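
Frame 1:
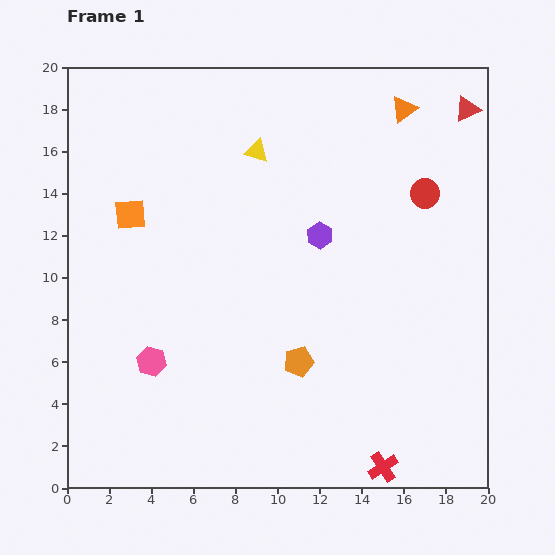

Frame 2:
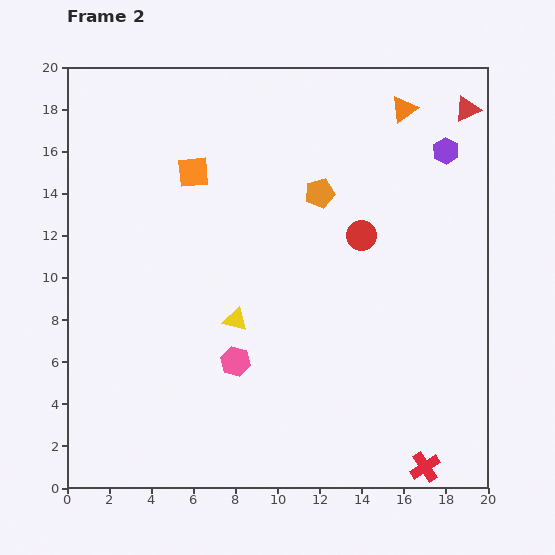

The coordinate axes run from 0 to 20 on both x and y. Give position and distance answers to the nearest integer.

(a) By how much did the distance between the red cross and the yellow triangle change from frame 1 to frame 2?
-5

Distance in frame 1: 16. Distance in frame 2: 11.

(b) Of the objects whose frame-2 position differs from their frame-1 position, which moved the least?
the red cross

(moved 2)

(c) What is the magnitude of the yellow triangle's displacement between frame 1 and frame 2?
8

The yellow triangle moved from (9, 16) to (8, 8), a distance of √(1² + 8²) ≈ 8.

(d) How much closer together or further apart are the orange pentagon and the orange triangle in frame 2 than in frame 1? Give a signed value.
-7

Distance in frame 1: 13. Distance in frame 2: 6.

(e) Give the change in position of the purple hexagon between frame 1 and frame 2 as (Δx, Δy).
(6, 4)

The purple hexagon was at (12, 12) in frame 1 and (18, 16) in frame 2.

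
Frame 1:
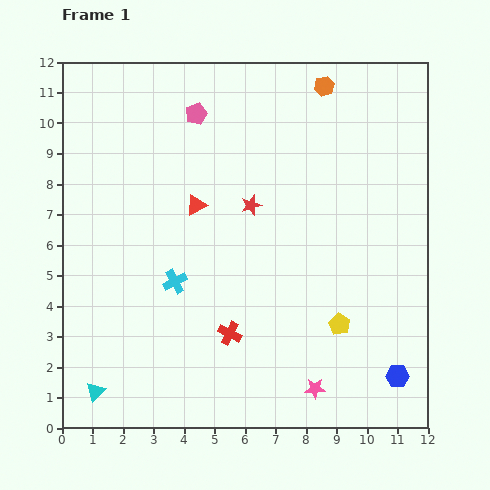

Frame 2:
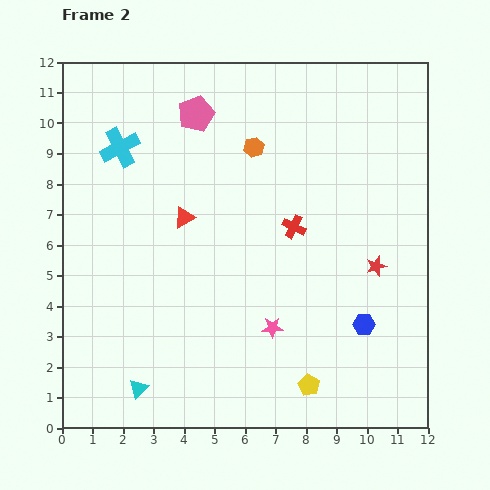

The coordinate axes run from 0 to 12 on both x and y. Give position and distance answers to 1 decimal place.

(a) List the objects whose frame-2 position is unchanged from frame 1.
the pink pentagon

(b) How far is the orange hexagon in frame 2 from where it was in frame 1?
3.0

The orange hexagon moved from (8.6, 11.2) to (6.3, 9.2), a distance of √(2.3² + 2.0²) ≈ 3.0.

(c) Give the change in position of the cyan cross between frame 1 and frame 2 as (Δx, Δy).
(-1.8, 4.4)

The cyan cross was at (3.7, 4.8) in frame 1 and (1.9, 9.2) in frame 2.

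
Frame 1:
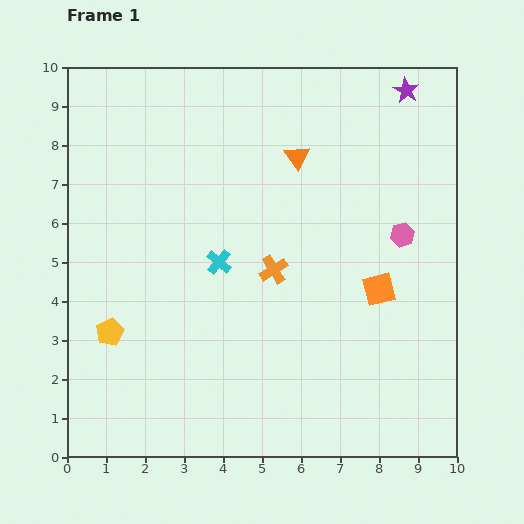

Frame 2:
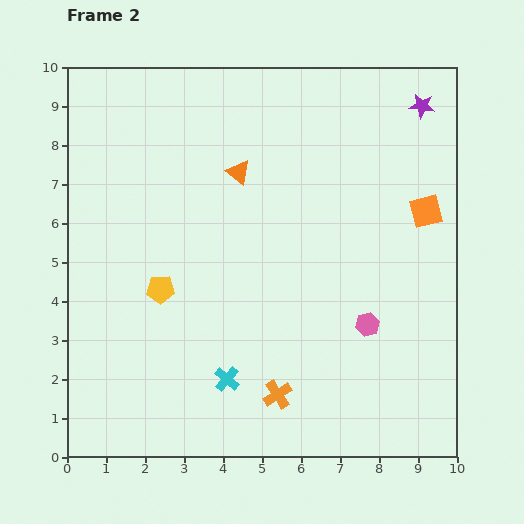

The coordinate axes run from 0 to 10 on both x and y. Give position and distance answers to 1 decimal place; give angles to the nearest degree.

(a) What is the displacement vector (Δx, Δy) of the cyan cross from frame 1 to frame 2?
(0.2, -3.0)

The cyan cross was at (3.9, 5.0) in frame 1 and (4.1, 2.0) in frame 2.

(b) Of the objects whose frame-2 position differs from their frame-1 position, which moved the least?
the purple star

(moved 0.6)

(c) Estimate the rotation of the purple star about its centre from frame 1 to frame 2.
21° counter-clockwise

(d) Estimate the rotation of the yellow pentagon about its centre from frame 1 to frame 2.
26° clockwise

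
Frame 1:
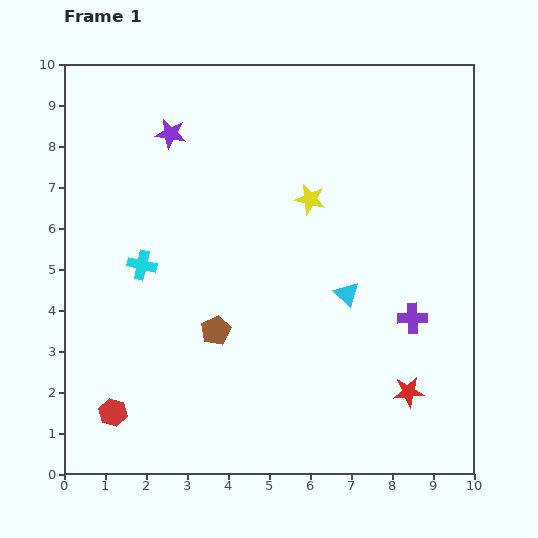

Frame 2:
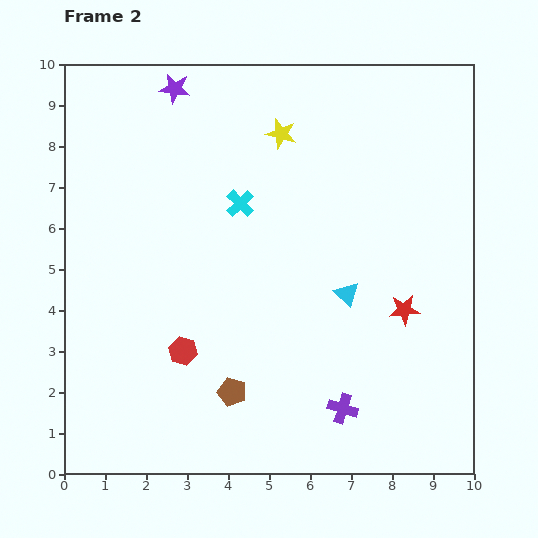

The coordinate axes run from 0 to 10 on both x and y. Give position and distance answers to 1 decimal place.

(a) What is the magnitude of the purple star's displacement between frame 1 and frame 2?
1.1

The purple star moved from (2.6, 8.3) to (2.7, 9.4), a distance of √(0.1² + 1.1²) ≈ 1.1.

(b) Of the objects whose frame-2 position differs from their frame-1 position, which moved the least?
the purple star

(moved 1.1)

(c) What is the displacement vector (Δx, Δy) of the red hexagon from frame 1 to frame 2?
(1.7, 1.5)

The red hexagon was at (1.2, 1.5) in frame 1 and (2.9, 3.0) in frame 2.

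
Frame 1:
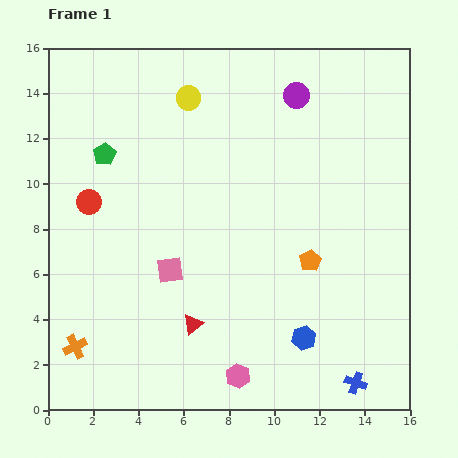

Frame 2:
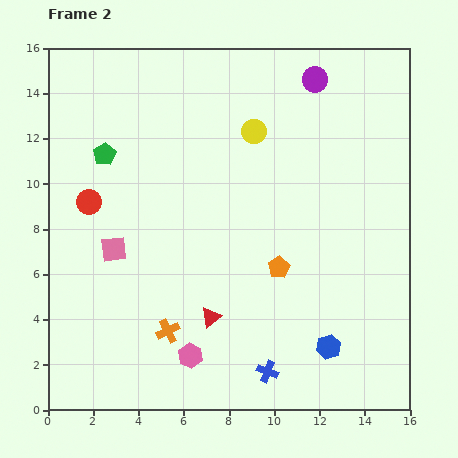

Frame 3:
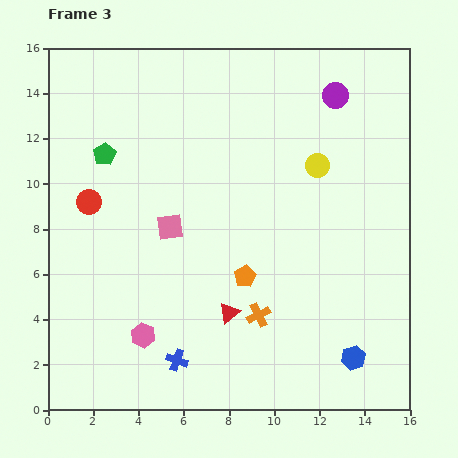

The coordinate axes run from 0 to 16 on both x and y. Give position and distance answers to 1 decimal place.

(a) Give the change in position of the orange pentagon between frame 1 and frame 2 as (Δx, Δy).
(-1.4, -0.3)

The orange pentagon was at (11.6, 6.6) in frame 1 and (10.2, 6.3) in frame 2.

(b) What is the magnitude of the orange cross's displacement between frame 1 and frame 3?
8.2

The orange cross moved from (1.2, 2.8) to (9.3, 4.2), a distance of √(8.1² + 1.4²) ≈ 8.2.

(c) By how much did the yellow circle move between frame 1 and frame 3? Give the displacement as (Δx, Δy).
(5.7, -3.0)

The yellow circle was at (6.2, 13.8) in frame 1 and (11.9, 10.8) in frame 3.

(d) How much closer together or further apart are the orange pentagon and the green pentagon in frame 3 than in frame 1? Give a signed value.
-2.0

Distance in frame 1: 10.2. Distance in frame 3: 8.2.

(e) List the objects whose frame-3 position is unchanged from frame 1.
the green pentagon, the red circle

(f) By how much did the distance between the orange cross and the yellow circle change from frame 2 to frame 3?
-2.5

Distance in frame 2: 9.6. Distance in frame 3: 7.1.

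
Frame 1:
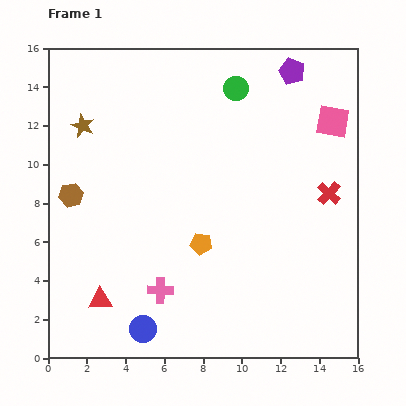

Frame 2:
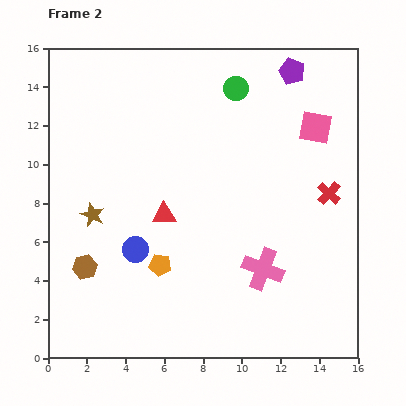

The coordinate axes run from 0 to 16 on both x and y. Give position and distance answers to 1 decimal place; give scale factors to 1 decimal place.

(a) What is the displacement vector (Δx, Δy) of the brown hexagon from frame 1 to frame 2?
(0.7, -3.7)

The brown hexagon was at (1.2, 8.4) in frame 1 and (1.9, 4.7) in frame 2.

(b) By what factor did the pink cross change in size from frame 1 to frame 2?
1.6×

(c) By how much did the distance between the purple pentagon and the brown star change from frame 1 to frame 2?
+1.5

Distance in frame 1: 11.2. Distance in frame 2: 12.7.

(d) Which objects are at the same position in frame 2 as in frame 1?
the purple pentagon, the red cross, the green circle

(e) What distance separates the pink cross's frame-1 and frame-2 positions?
5.4

The pink cross moved from (5.8, 3.5) to (11.1, 4.6), a distance of √(5.3² + 1.1²) ≈ 5.4.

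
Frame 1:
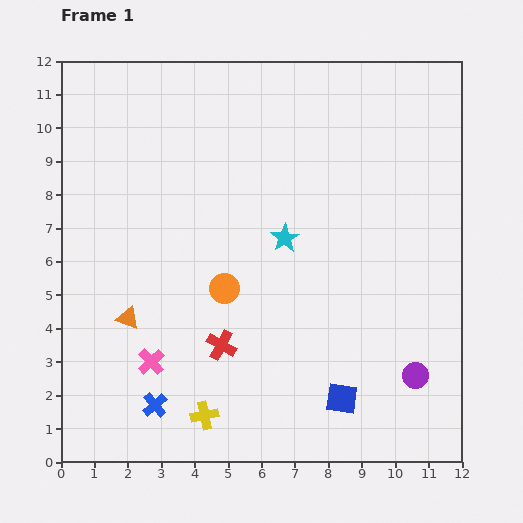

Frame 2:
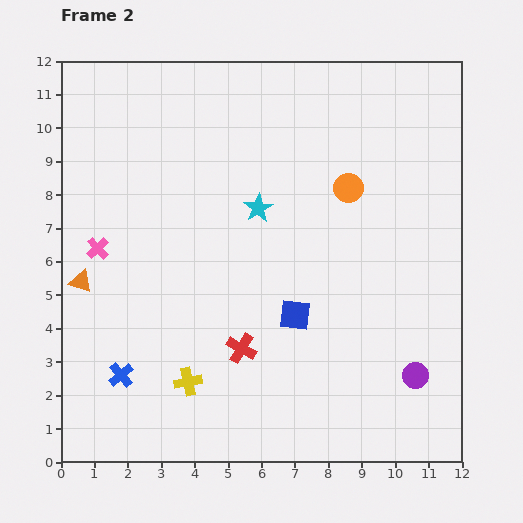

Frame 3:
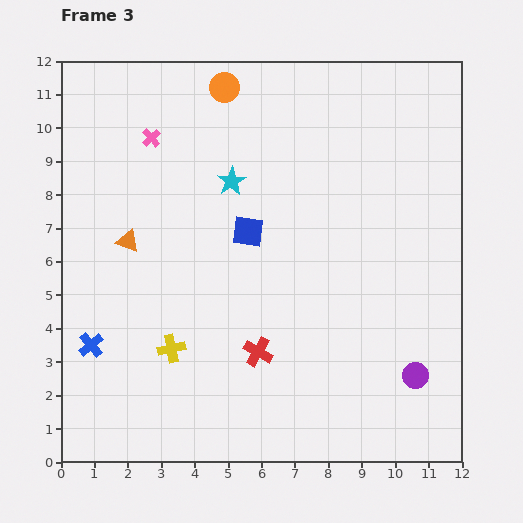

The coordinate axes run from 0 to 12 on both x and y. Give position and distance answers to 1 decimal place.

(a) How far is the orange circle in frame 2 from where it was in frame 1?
4.8

The orange circle moved from (4.9, 5.2) to (8.6, 8.2), a distance of √(3.7² + 3.0²) ≈ 4.8.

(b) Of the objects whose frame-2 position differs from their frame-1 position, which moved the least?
the red cross

(moved 0.6)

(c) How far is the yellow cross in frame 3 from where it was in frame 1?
2.2

The yellow cross moved from (4.3, 1.4) to (3.3, 3.4), a distance of √(1.0² + 2.0²) ≈ 2.2.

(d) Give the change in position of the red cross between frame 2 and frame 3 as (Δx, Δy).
(0.5, -0.1)

The red cross was at (5.4, 3.4) in frame 2 and (5.9, 3.3) in frame 3.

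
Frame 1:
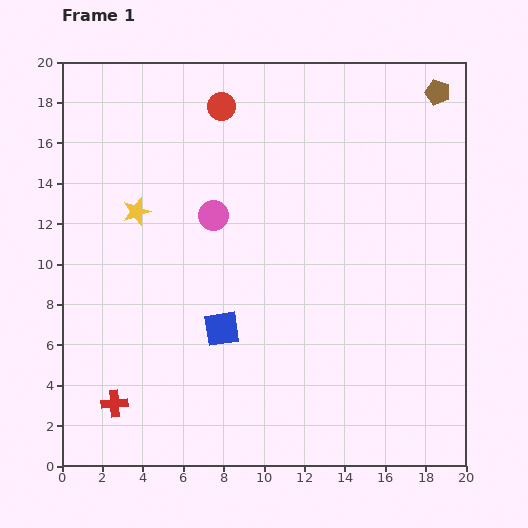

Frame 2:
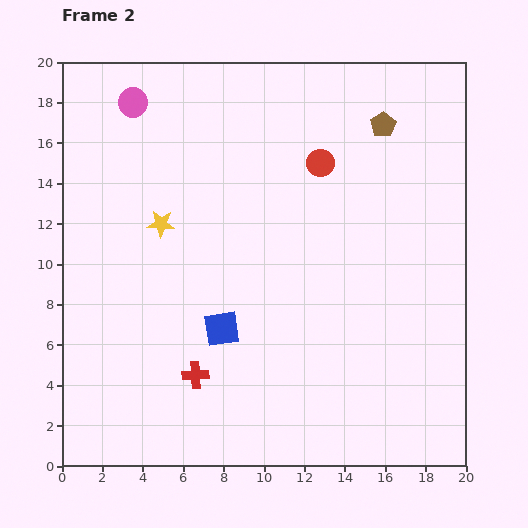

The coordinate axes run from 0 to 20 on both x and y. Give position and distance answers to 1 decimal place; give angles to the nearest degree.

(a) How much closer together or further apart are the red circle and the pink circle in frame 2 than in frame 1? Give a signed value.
+4.4

Distance in frame 1: 5.4. Distance in frame 2: 9.8.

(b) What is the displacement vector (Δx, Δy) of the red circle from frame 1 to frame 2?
(4.9, -2.8)

The red circle was at (7.9, 17.8) in frame 1 and (12.8, 15.0) in frame 2.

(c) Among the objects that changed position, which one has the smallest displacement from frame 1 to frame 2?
the yellow star

(moved 1.3)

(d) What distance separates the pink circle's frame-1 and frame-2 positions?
6.9

The pink circle moved from (7.5, 12.4) to (3.5, 18.0), a distance of √(4.0² + 5.6²) ≈ 6.9.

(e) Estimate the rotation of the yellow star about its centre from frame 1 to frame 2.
21° clockwise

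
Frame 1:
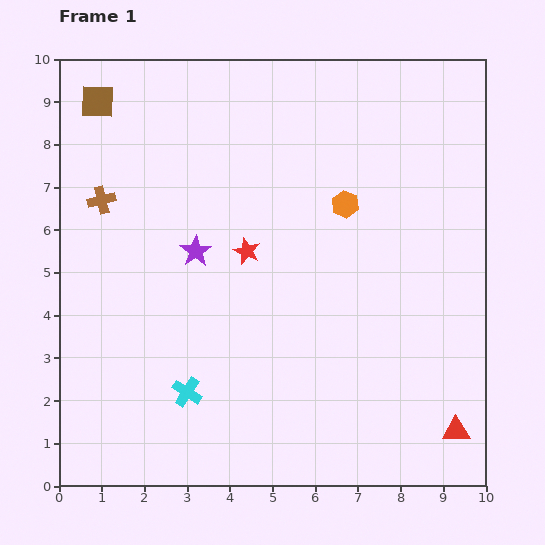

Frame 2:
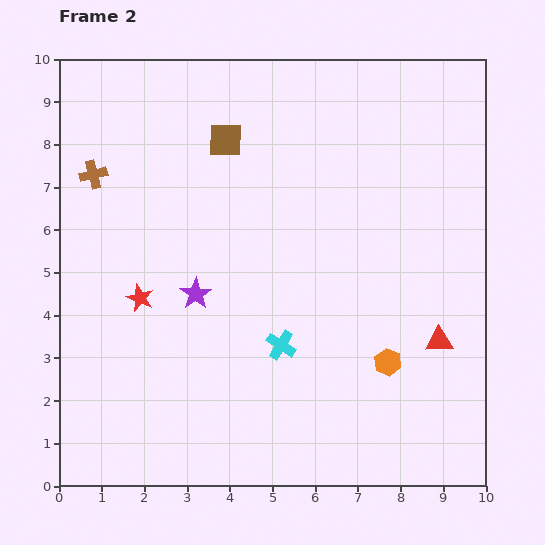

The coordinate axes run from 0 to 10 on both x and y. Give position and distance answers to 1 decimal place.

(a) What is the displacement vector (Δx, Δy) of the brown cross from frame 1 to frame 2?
(-0.2, 0.6)

The brown cross was at (1.0, 6.7) in frame 1 and (0.8, 7.3) in frame 2.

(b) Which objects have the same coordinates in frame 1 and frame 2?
none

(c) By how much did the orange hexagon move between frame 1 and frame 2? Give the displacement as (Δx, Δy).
(1.0, -3.7)

The orange hexagon was at (6.7, 6.6) in frame 1 and (7.7, 2.9) in frame 2.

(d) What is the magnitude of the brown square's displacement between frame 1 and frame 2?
3.1

The brown square moved from (0.9, 9.0) to (3.9, 8.1), a distance of √(3.0² + 0.9²) ≈ 3.1.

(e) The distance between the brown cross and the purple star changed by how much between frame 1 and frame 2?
+1.2

Distance in frame 1: 2.5. Distance in frame 2: 3.7.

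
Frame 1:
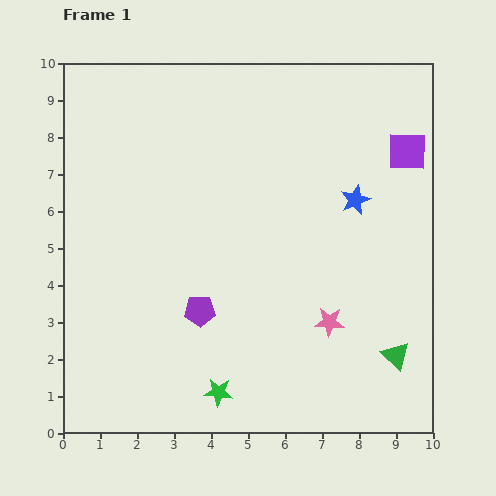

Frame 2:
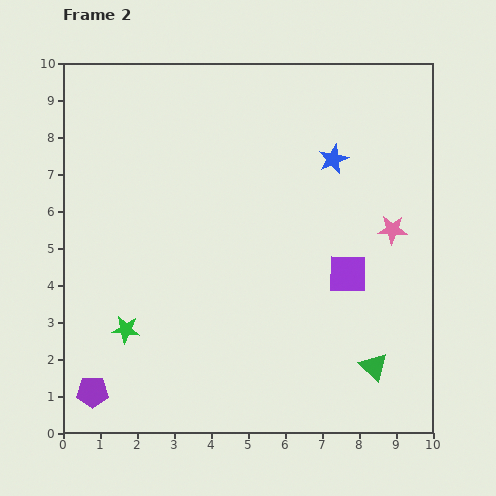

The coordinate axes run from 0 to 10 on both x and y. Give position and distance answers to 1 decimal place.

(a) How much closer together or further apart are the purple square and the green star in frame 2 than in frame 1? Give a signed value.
-2.1

Distance in frame 1: 8.3. Distance in frame 2: 6.2.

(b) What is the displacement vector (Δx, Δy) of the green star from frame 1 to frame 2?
(-2.5, 1.7)

The green star was at (4.2, 1.1) in frame 1 and (1.7, 2.8) in frame 2.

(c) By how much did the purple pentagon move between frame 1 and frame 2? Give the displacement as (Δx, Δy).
(-2.9, -2.2)

The purple pentagon was at (3.7, 3.3) in frame 1 and (0.8, 1.1) in frame 2.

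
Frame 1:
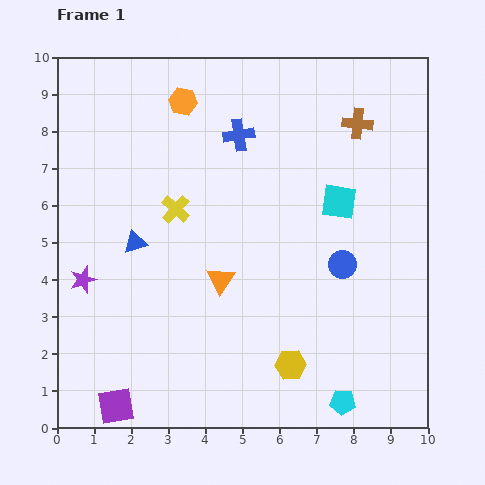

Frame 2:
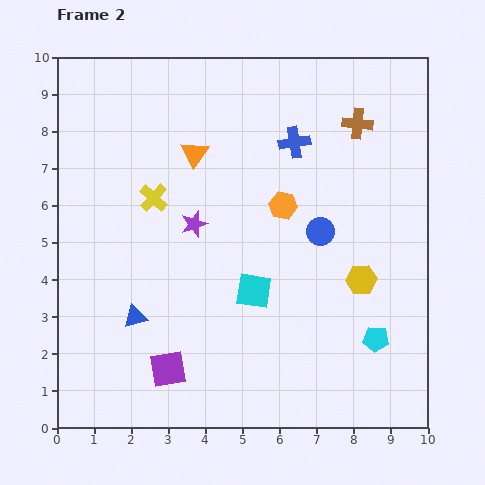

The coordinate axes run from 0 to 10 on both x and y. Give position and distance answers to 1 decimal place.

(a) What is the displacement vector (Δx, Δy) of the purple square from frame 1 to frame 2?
(1.4, 1.0)

The purple square was at (1.6, 0.6) in frame 1 and (3.0, 1.6) in frame 2.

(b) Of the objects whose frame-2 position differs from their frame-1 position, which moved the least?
the yellow cross

(moved 0.7)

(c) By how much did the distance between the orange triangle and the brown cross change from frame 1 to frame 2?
-1.1

Distance in frame 1: 5.6. Distance in frame 2: 4.5.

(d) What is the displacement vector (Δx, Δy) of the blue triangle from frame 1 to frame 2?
(0.0, -2.0)

The blue triangle was at (2.1, 5.0) in frame 1 and (2.1, 3.0) in frame 2.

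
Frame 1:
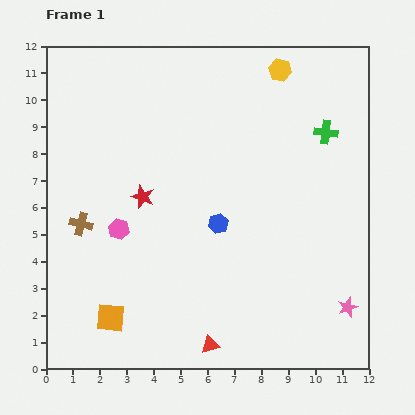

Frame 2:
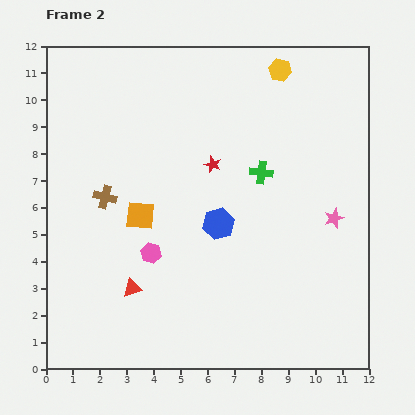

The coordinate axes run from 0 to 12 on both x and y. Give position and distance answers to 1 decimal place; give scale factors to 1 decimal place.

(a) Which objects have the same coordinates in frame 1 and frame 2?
the blue hexagon, the yellow hexagon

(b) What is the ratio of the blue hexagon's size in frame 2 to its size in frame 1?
1.6×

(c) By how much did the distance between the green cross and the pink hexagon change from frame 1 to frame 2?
-3.4

Distance in frame 1: 8.5. Distance in frame 2: 5.1.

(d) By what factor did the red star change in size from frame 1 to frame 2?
0.7×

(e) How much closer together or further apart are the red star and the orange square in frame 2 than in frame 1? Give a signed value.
-1.4

Distance in frame 1: 4.7. Distance in frame 2: 3.3.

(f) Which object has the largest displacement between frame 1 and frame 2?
the orange square

(moved 4.0; next 3.6)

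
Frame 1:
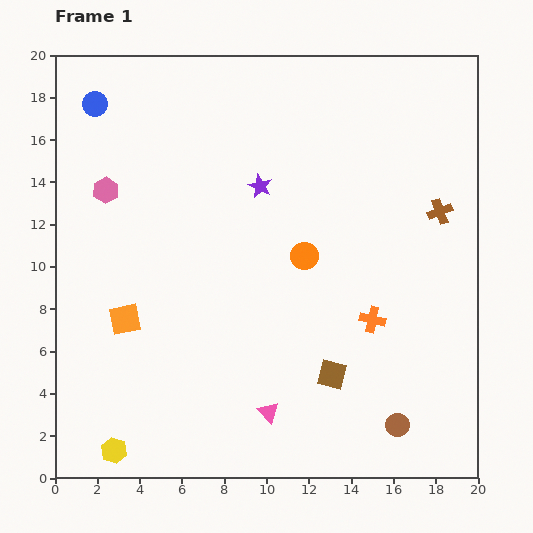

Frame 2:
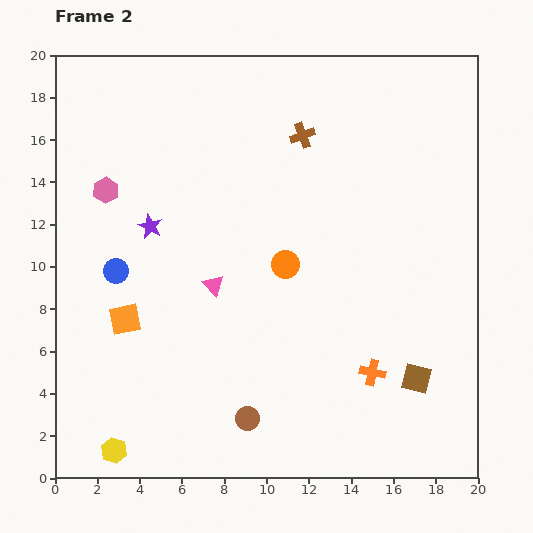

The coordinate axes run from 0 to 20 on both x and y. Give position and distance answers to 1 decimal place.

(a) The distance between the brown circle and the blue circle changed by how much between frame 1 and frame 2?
-11.5

Distance in frame 1: 20.9. Distance in frame 2: 9.4.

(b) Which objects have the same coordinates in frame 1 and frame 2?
the yellow hexagon, the orange square, the pink hexagon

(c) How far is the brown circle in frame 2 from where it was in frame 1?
7.1

The brown circle moved from (16.2, 2.5) to (9.1, 2.8), a distance of √(7.1² + 0.3²) ≈ 7.1.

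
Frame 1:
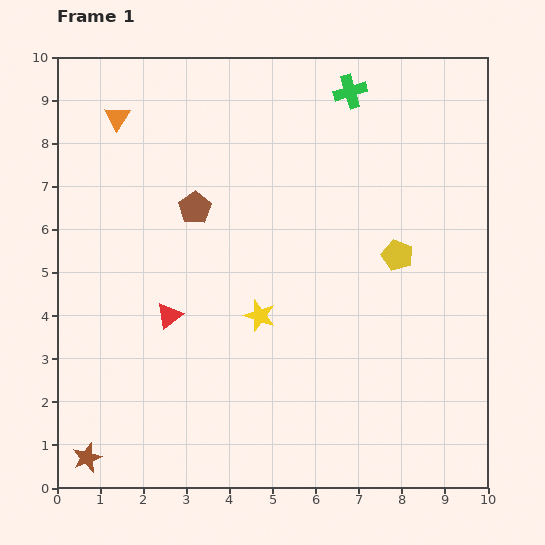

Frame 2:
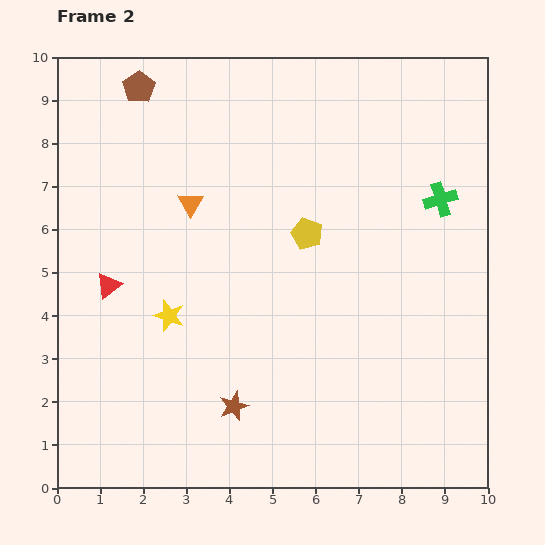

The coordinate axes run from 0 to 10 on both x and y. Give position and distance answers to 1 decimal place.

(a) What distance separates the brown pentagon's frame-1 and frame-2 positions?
3.1

The brown pentagon moved from (3.2, 6.5) to (1.9, 9.3), a distance of √(1.3² + 2.8²) ≈ 3.1.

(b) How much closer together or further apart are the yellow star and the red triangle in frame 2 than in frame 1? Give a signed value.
-0.5

Distance in frame 1: 2.1. Distance in frame 2: 1.6.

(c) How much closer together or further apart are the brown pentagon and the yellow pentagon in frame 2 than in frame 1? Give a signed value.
+0.4

Distance in frame 1: 4.8. Distance in frame 2: 5.2.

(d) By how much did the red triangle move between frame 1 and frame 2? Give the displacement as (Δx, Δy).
(-1.4, 0.7)

The red triangle was at (2.6, 4.0) in frame 1 and (1.2, 4.7) in frame 2.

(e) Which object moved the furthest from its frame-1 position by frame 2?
the brown star

(moved 3.6; next 3.3)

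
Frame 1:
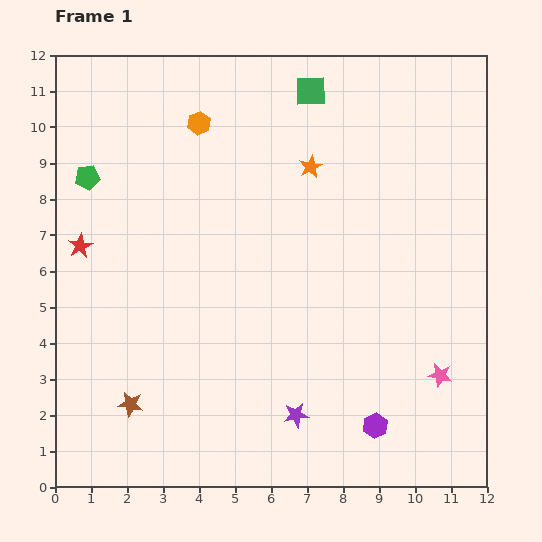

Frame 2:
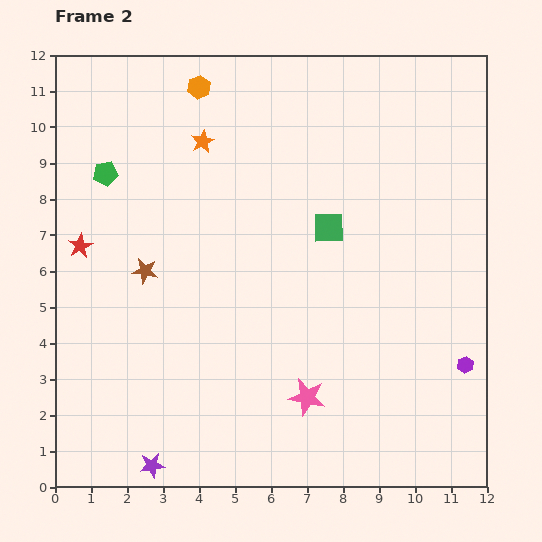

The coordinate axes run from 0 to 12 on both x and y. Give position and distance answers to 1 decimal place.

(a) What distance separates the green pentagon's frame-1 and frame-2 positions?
0.5

The green pentagon moved from (0.9, 8.6) to (1.4, 8.7), a distance of √(0.5² + 0.1²) ≈ 0.5.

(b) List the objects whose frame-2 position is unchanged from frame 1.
the red star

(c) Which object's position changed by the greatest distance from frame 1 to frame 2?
the purple star

(moved 4.2; next 3.8)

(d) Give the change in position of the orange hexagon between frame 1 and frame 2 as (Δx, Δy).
(0.0, 1.0)

The orange hexagon was at (4.0, 10.1) in frame 1 and (4.0, 11.1) in frame 2.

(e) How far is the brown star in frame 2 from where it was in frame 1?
3.7

The brown star moved from (2.1, 2.3) to (2.5, 6.0), a distance of √(0.4² + 3.7²) ≈ 3.7.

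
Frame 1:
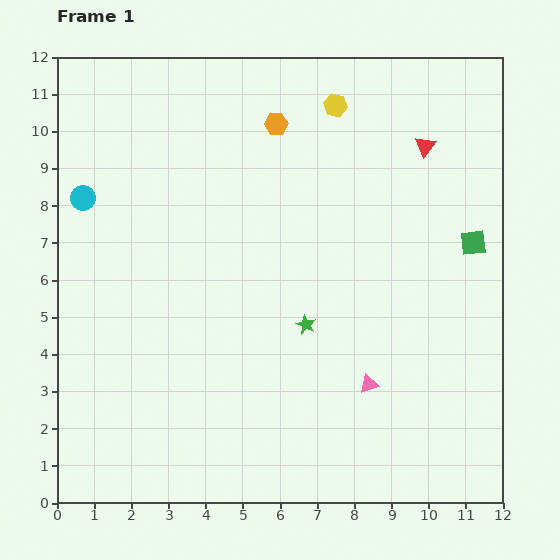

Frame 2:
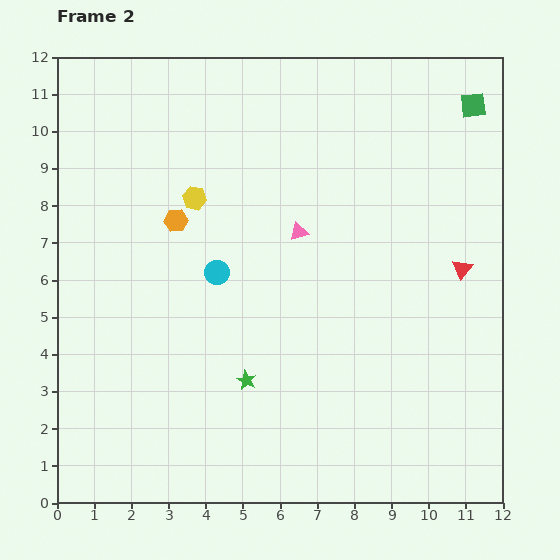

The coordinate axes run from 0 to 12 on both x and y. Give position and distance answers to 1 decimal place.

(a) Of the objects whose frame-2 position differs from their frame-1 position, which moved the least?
the green star

(moved 2.2)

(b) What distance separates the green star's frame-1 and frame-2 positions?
2.2

The green star moved from (6.7, 4.8) to (5.1, 3.3), a distance of √(1.6² + 1.5²) ≈ 2.2.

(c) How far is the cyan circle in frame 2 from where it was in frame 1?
4.1

The cyan circle moved from (0.7, 8.2) to (4.3, 6.2), a distance of √(3.6² + 2.0²) ≈ 4.1.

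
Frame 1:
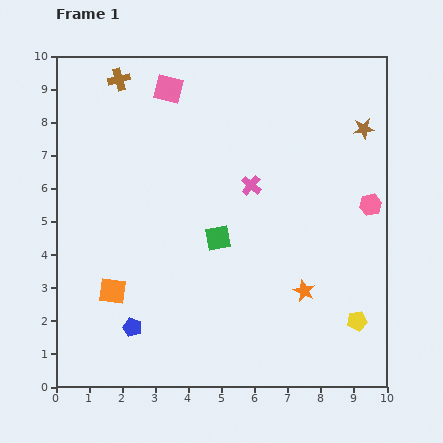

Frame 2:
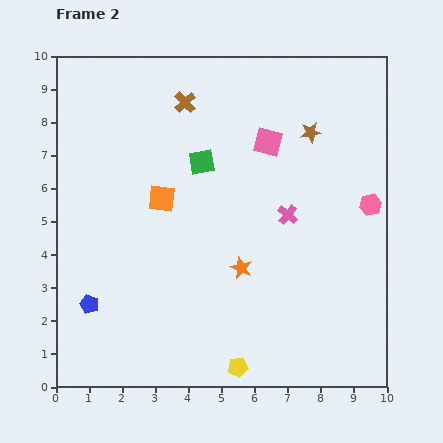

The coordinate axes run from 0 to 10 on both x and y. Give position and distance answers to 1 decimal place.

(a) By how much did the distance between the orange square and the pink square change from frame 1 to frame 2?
-2.7

Distance in frame 1: 6.3. Distance in frame 2: 3.6.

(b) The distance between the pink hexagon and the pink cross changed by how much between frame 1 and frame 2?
-1.1

Distance in frame 1: 3.6. Distance in frame 2: 2.5.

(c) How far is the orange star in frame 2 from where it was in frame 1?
2.0

The orange star moved from (7.5, 2.9) to (5.6, 3.6), a distance of √(1.9² + 0.7²) ≈ 2.0.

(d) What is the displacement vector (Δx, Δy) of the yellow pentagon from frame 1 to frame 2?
(-3.6, -1.4)

The yellow pentagon was at (9.1, 2.0) in frame 1 and (5.5, 0.6) in frame 2.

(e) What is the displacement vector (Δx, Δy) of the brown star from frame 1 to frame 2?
(-1.6, -0.1)

The brown star was at (9.3, 7.8) in frame 1 and (7.7, 7.7) in frame 2.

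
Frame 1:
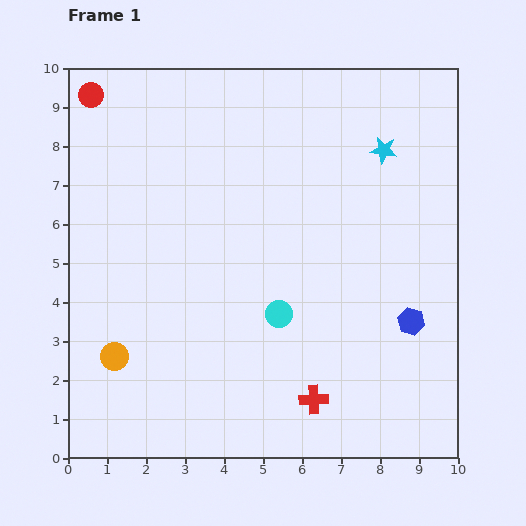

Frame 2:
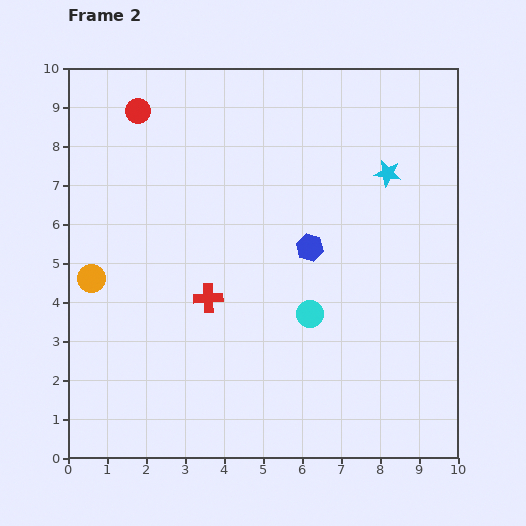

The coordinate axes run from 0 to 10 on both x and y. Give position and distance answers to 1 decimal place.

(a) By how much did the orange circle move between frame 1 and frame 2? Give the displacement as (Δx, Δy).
(-0.6, 2.0)

The orange circle was at (1.2, 2.6) in frame 1 and (0.6, 4.6) in frame 2.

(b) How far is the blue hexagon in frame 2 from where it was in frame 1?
3.2

The blue hexagon moved from (8.8, 3.5) to (6.2, 5.4), a distance of √(2.6² + 1.9²) ≈ 3.2.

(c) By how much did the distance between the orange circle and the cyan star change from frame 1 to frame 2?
-0.6

Distance in frame 1: 8.7. Distance in frame 2: 8.1.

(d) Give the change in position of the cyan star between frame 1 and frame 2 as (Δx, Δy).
(0.1, -0.6)

The cyan star was at (8.1, 7.9) in frame 1 and (8.2, 7.3) in frame 2.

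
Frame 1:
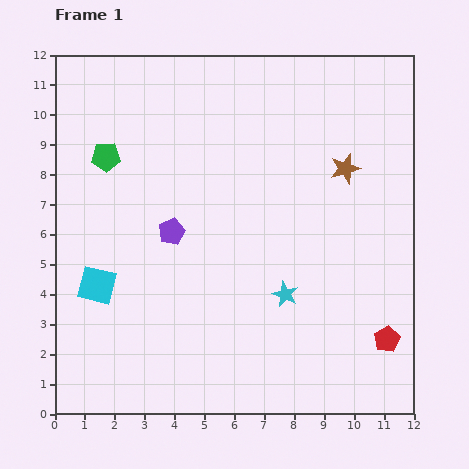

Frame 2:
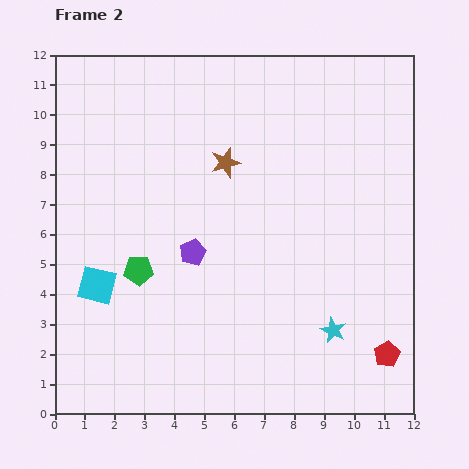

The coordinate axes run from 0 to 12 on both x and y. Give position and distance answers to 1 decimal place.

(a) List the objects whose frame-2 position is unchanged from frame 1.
the cyan square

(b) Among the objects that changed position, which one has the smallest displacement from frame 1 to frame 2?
the red pentagon

(moved 0.5)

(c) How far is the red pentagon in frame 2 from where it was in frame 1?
0.5

The red pentagon moved from (11.1, 2.5) to (11.1, 2.0), a distance of √(0.0² + 0.5²) ≈ 0.5.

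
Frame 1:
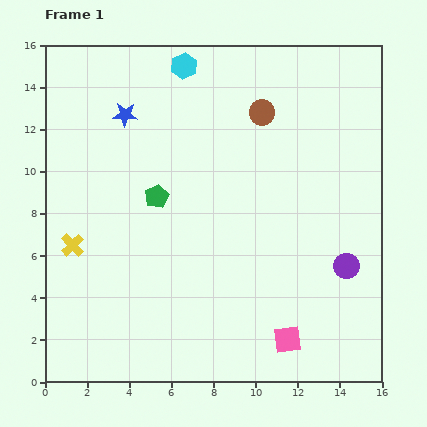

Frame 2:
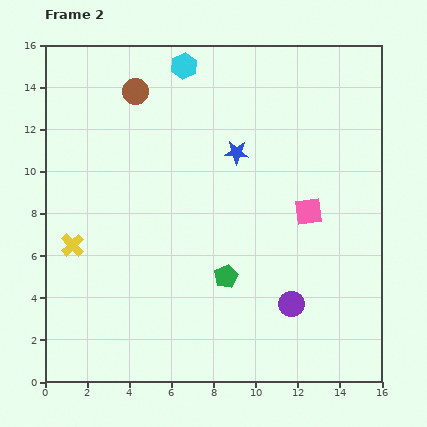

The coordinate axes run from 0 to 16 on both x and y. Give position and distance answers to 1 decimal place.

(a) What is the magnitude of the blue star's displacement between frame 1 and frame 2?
5.6

The blue star moved from (3.8, 12.7) to (9.1, 10.9), a distance of √(5.3² + 1.8²) ≈ 5.6.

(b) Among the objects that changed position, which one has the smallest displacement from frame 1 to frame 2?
the purple circle

(moved 3.2)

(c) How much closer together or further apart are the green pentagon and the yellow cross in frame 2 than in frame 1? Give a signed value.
+2.9

Distance in frame 1: 4.6. Distance in frame 2: 7.5.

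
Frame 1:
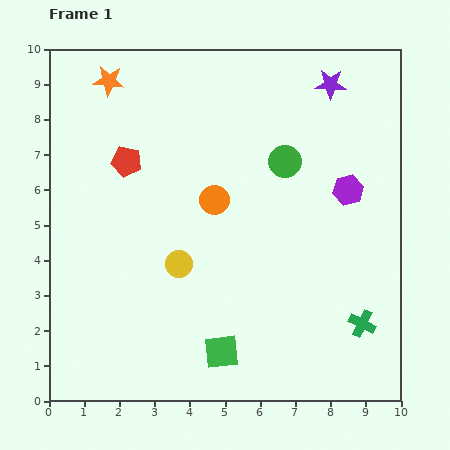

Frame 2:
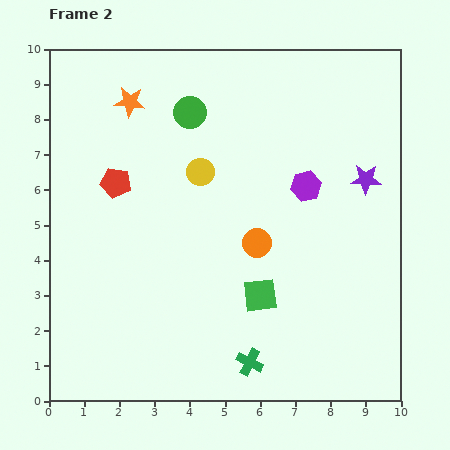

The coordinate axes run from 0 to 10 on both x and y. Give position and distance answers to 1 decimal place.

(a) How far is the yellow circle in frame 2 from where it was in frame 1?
2.7

The yellow circle moved from (3.7, 3.9) to (4.3, 6.5), a distance of √(0.6² + 2.6²) ≈ 2.7.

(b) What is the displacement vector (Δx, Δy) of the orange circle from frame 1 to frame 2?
(1.2, -1.2)

The orange circle was at (4.7, 5.7) in frame 1 and (5.9, 4.5) in frame 2.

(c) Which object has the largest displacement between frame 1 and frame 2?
the green cross

(moved 3.4; next 3.0)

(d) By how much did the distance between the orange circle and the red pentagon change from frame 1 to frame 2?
+1.6

Distance in frame 1: 2.7. Distance in frame 2: 4.3.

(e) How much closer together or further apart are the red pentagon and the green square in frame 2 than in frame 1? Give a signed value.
-0.8

Distance in frame 1: 6.0. Distance in frame 2: 5.2.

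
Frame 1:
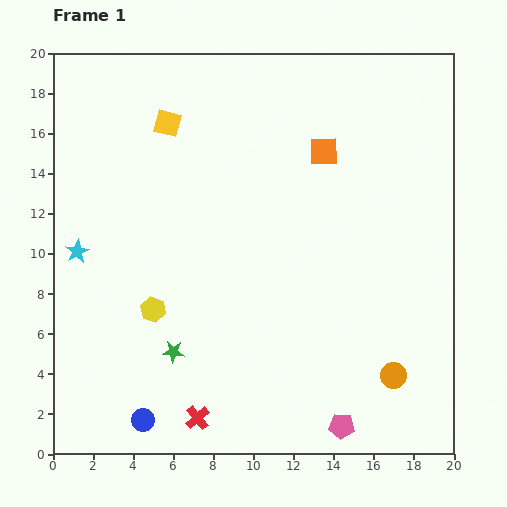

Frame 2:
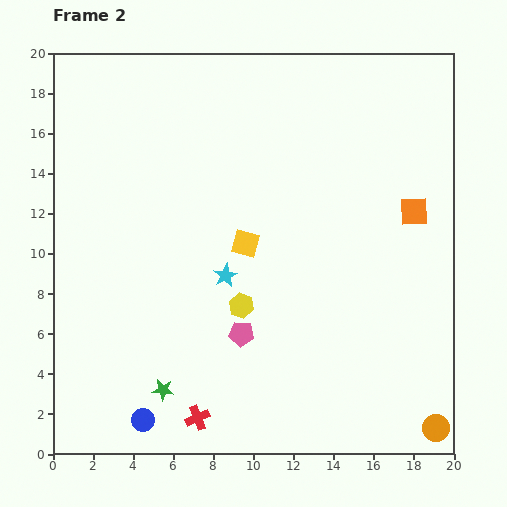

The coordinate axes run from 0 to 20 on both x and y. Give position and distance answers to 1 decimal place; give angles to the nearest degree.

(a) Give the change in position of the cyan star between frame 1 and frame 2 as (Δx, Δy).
(7.4, -1.2)

The cyan star was at (1.2, 10.1) in frame 1 and (8.6, 8.9) in frame 2.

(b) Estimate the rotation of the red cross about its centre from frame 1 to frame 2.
18° clockwise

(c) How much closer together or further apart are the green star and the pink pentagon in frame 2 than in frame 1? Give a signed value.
-4.4

Distance in frame 1: 9.2. Distance in frame 2: 4.8.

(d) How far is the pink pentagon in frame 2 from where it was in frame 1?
6.8

The pink pentagon moved from (14.4, 1.4) to (9.4, 6.0), a distance of √(5.0² + 4.6²) ≈ 6.8.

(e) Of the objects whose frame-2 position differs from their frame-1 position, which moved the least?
the green star

(moved 2.0)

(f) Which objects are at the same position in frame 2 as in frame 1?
the blue circle, the red cross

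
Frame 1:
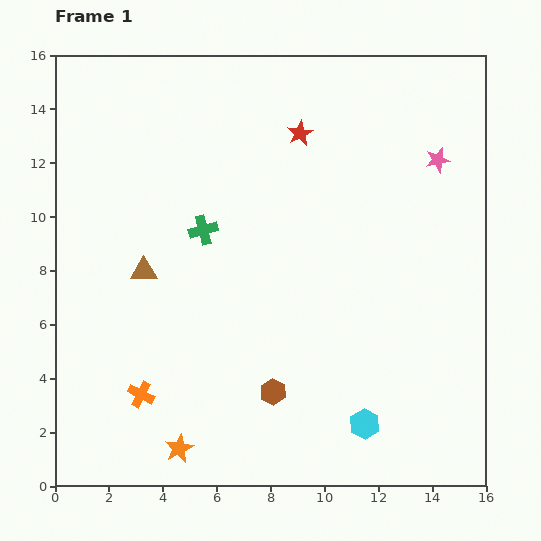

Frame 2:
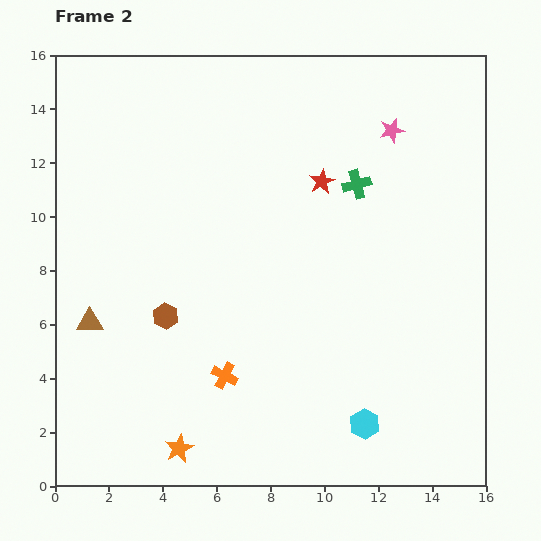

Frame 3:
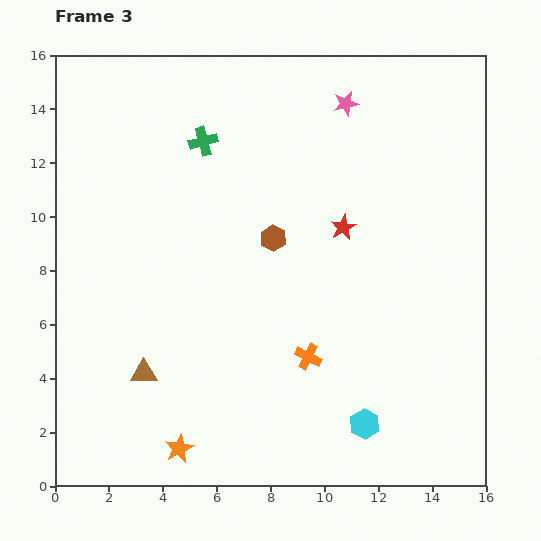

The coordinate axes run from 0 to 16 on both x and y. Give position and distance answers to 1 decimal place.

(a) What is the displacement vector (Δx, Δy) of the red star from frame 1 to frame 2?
(0.8, -1.8)

The red star was at (9.1, 13.1) in frame 1 and (9.9, 11.3) in frame 2.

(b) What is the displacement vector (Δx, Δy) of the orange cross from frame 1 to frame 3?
(6.2, 1.4)

The orange cross was at (3.2, 3.4) in frame 1 and (9.4, 4.8) in frame 3.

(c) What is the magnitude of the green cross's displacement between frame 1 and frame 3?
3.3

The green cross moved from (5.5, 9.5) to (5.5, 12.8), a distance of √(0.0² + 3.3²) ≈ 3.3.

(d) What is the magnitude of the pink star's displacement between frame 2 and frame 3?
2.0

The pink star moved from (12.5, 13.2) to (10.8, 14.2), a distance of √(1.7² + 1.0²) ≈ 2.0.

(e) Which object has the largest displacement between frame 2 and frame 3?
the green cross

(moved 5.9; next 4.9)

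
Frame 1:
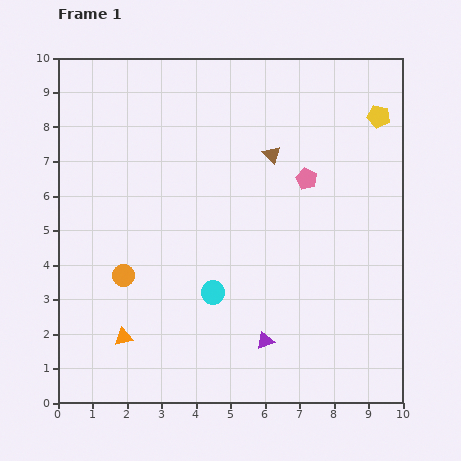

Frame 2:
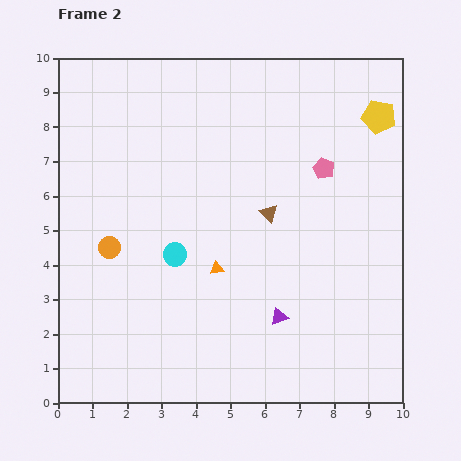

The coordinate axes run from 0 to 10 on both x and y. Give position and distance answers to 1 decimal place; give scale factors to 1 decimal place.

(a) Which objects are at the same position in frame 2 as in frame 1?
the yellow pentagon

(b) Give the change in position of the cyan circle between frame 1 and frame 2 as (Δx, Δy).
(-1.1, 1.1)

The cyan circle was at (4.5, 3.2) in frame 1 and (3.4, 4.3) in frame 2.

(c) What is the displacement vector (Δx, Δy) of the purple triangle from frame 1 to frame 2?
(0.4, 0.7)

The purple triangle was at (6.0, 1.8) in frame 1 and (6.4, 2.5) in frame 2.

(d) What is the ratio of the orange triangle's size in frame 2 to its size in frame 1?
0.8×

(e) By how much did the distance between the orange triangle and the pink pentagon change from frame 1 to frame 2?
-2.8

Distance in frame 1: 7.0. Distance in frame 2: 4.2.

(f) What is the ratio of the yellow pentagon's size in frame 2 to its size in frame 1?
1.5×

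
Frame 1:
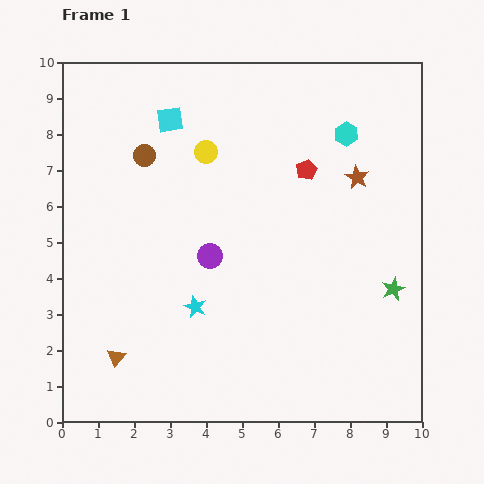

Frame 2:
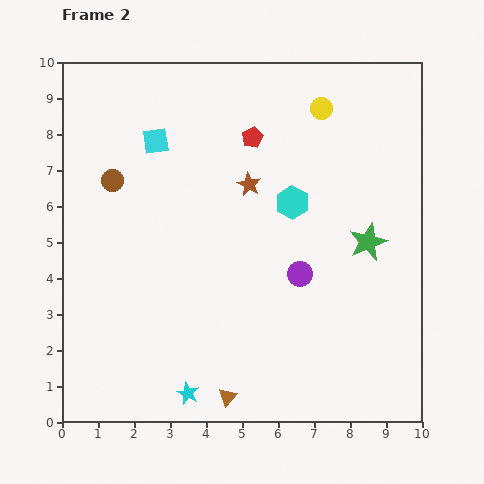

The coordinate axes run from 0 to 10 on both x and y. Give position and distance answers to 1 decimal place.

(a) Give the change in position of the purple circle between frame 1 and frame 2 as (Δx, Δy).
(2.5, -0.5)

The purple circle was at (4.1, 4.6) in frame 1 and (6.6, 4.1) in frame 2.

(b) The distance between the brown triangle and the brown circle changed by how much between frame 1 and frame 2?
+1.1

Distance in frame 1: 5.7. Distance in frame 2: 6.8.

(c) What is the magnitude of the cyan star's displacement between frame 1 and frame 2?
2.4

The cyan star moved from (3.7, 3.2) to (3.5, 0.8), a distance of √(0.2² + 2.4²) ≈ 2.4.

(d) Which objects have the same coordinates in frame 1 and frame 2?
none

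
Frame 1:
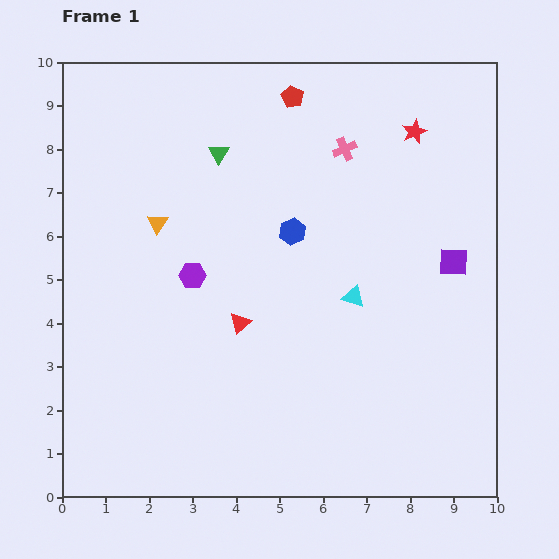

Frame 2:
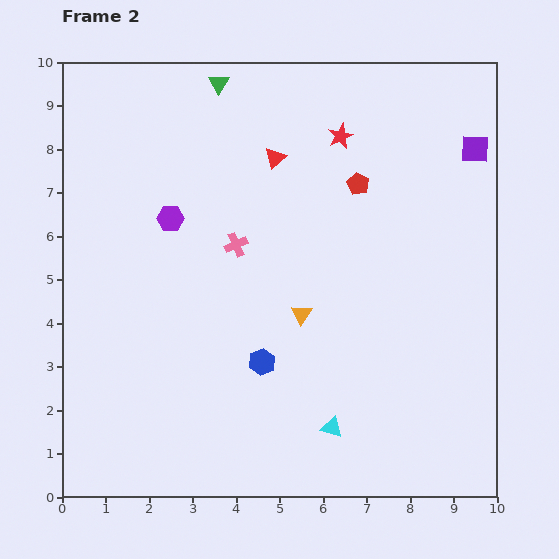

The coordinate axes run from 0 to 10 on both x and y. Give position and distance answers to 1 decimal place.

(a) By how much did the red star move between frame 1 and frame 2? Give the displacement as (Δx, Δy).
(-1.7, -0.1)

The red star was at (8.1, 8.4) in frame 1 and (6.4, 8.3) in frame 2.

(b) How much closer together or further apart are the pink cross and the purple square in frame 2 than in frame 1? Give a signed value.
+2.3

Distance in frame 1: 3.6. Distance in frame 2: 5.9.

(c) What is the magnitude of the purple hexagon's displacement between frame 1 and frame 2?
1.4

The purple hexagon moved from (3.0, 5.1) to (2.5, 6.4), a distance of √(0.5² + 1.3²) ≈ 1.4.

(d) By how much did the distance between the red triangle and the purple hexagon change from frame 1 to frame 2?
+1.2

Distance in frame 1: 1.6. Distance in frame 2: 2.8.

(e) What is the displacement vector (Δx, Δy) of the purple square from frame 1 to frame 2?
(0.5, 2.6)

The purple square was at (9.0, 5.4) in frame 1 and (9.5, 8.0) in frame 2.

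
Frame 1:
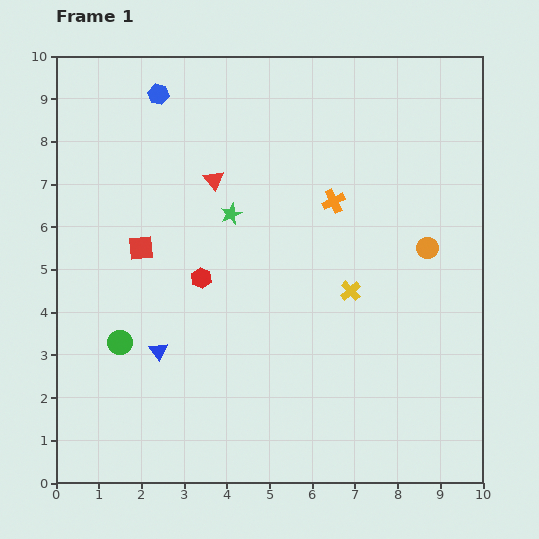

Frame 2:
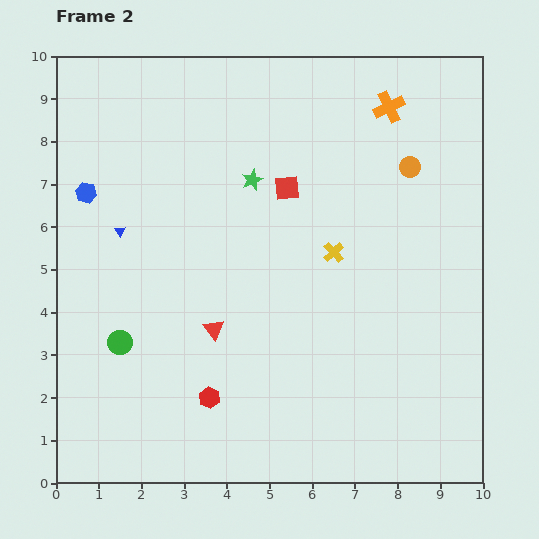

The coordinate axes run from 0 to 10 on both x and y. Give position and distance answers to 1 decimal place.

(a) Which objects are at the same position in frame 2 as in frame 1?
the green circle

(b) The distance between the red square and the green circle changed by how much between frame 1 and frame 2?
+3.0

Distance in frame 1: 2.3. Distance in frame 2: 5.3.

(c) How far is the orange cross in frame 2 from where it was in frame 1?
2.6

The orange cross moved from (6.5, 6.6) to (7.8, 8.8), a distance of √(1.3² + 2.2²) ≈ 2.6.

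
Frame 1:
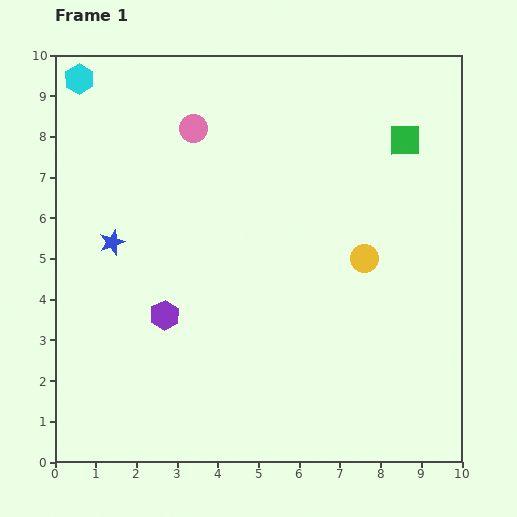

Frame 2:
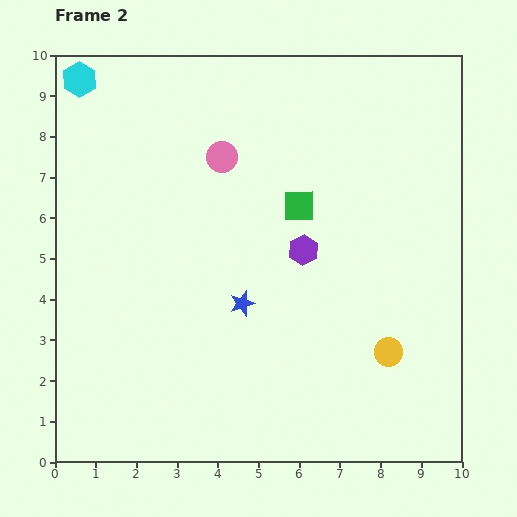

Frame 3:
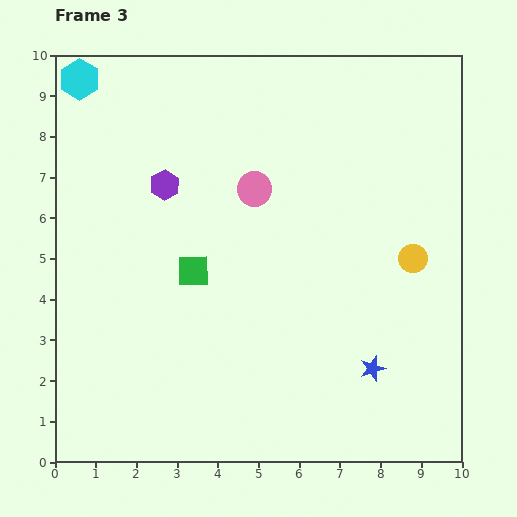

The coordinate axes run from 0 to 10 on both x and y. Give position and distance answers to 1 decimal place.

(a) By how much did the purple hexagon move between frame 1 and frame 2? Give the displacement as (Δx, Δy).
(3.4, 1.6)

The purple hexagon was at (2.7, 3.6) in frame 1 and (6.1, 5.2) in frame 2.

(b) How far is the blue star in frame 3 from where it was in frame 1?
7.1

The blue star moved from (1.4, 5.4) to (7.8, 2.3), a distance of √(6.4² + 3.1²) ≈ 7.1.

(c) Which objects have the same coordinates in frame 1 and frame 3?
the cyan hexagon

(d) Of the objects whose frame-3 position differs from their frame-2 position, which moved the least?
the pink circle

(moved 1.1)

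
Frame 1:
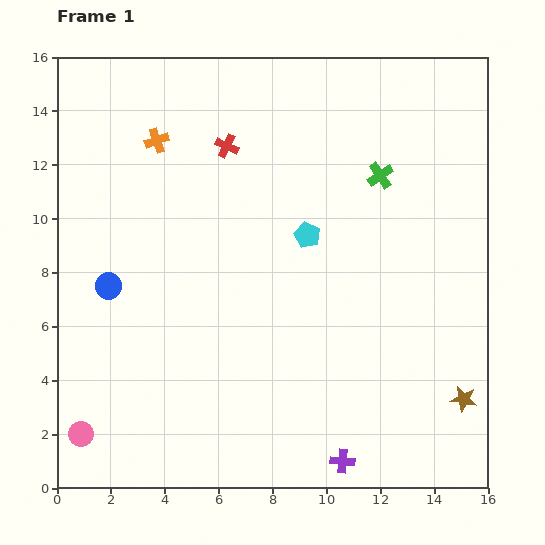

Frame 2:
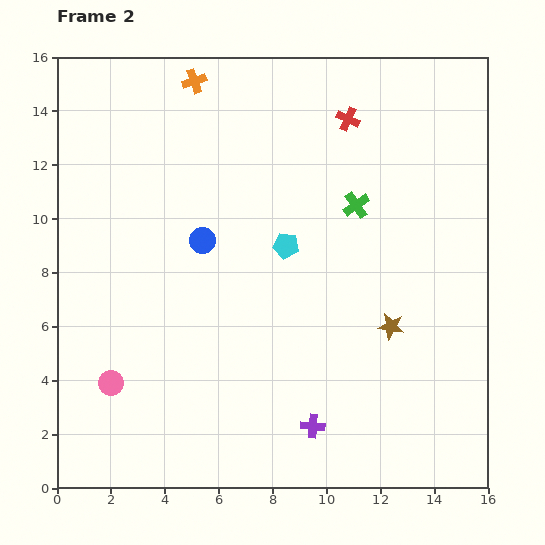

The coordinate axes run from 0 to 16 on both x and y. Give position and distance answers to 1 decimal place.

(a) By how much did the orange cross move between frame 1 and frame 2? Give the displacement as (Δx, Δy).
(1.4, 2.2)

The orange cross was at (3.7, 12.9) in frame 1 and (5.1, 15.1) in frame 2.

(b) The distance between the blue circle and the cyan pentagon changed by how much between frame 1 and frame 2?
-4.5

Distance in frame 1: 7.6. Distance in frame 2: 3.1.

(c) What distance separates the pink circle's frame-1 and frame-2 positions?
2.2

The pink circle moved from (0.9, 2.0) to (2.0, 3.9), a distance of √(1.1² + 1.9²) ≈ 2.2.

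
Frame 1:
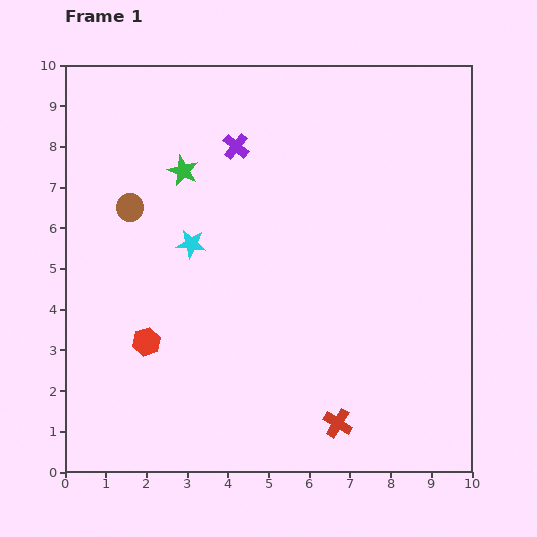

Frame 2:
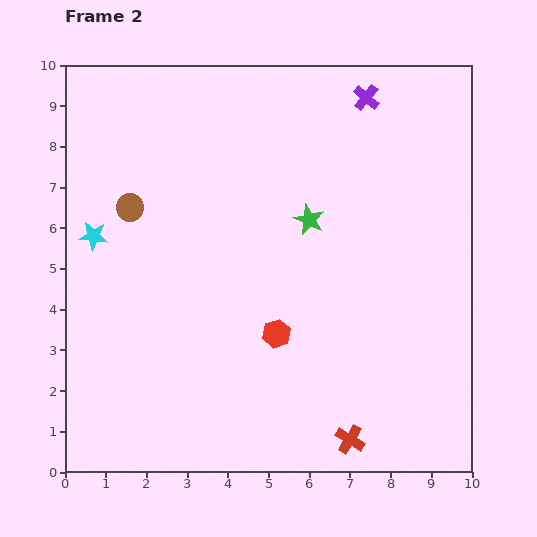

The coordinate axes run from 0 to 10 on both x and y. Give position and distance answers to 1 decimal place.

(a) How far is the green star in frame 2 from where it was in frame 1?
3.3

The green star moved from (2.9, 7.4) to (6.0, 6.2), a distance of √(3.1² + 1.2²) ≈ 3.3.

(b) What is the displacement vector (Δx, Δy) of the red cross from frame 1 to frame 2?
(0.3, -0.4)

The red cross was at (6.7, 1.2) in frame 1 and (7.0, 0.8) in frame 2.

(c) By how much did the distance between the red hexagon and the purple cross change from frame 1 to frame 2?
+0.9

Distance in frame 1: 5.3. Distance in frame 2: 6.2.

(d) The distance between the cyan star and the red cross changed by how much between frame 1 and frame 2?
+2.3

Distance in frame 1: 5.7. Distance in frame 2: 8.0.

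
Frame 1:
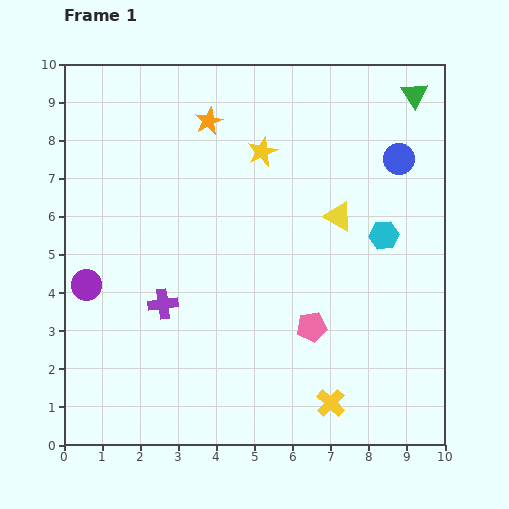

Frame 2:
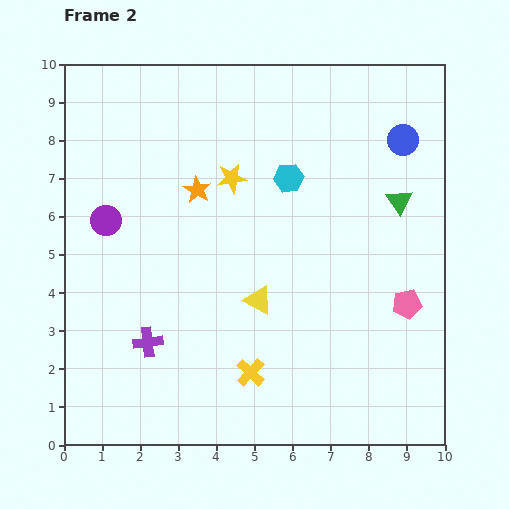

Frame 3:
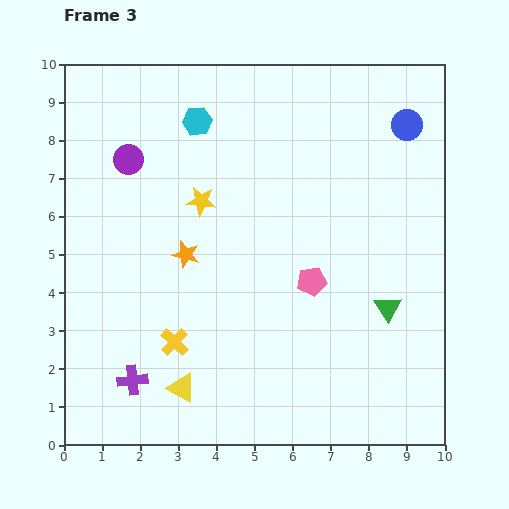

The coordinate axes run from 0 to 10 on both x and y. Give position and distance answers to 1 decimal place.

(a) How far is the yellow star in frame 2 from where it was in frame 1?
1.1

The yellow star moved from (5.2, 7.7) to (4.4, 7.0), a distance of √(0.8² + 0.7²) ≈ 1.1.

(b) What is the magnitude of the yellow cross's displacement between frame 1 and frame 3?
4.4

The yellow cross moved from (7.0, 1.1) to (2.9, 2.7), a distance of √(4.1² + 1.6²) ≈ 4.4.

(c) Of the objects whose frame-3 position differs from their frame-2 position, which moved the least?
the blue circle

(moved 0.4)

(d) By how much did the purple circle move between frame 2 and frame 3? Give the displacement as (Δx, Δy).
(0.6, 1.6)

The purple circle was at (1.1, 5.9) in frame 2 and (1.7, 7.5) in frame 3.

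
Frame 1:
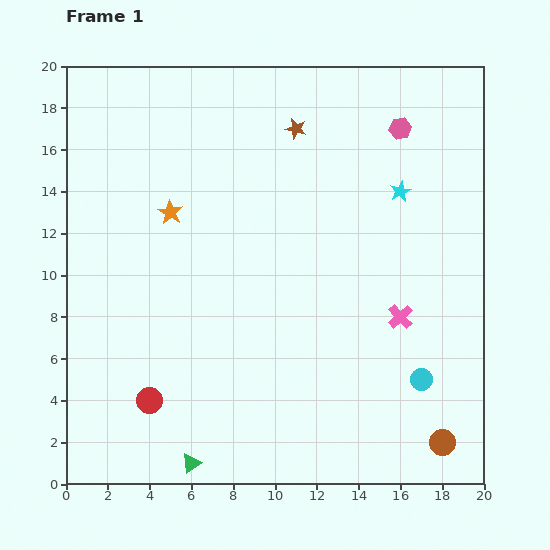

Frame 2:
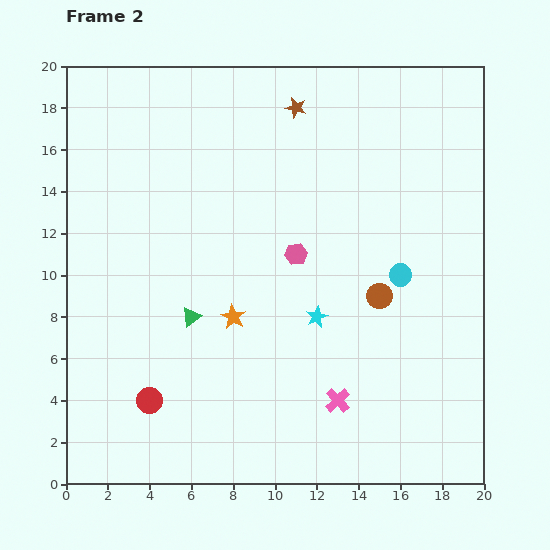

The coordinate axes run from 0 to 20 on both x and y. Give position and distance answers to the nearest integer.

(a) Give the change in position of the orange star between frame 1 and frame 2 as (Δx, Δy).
(3, -5)

The orange star was at (5, 13) in frame 1 and (8, 8) in frame 2.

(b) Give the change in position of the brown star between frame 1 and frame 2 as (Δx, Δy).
(0, 1)

The brown star was at (11, 17) in frame 1 and (11, 18) in frame 2.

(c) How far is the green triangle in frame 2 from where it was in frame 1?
7

The green triangle moved from (6, 1) to (6, 8), a distance of √(0² + 7²) ≈ 7.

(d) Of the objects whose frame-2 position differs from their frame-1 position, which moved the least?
the brown star

(moved 1)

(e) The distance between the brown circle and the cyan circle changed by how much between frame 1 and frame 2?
-2

Distance in frame 1: 3. Distance in frame 2: 1.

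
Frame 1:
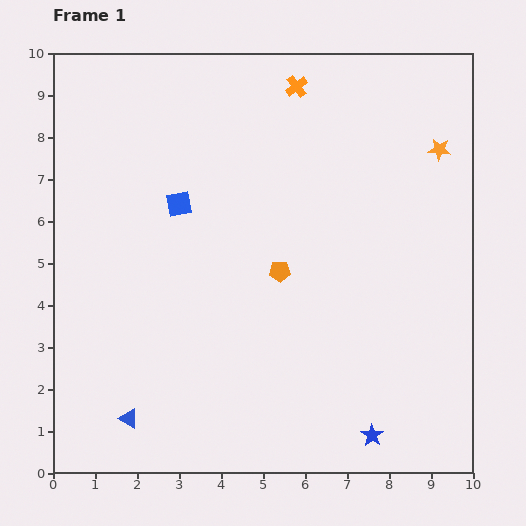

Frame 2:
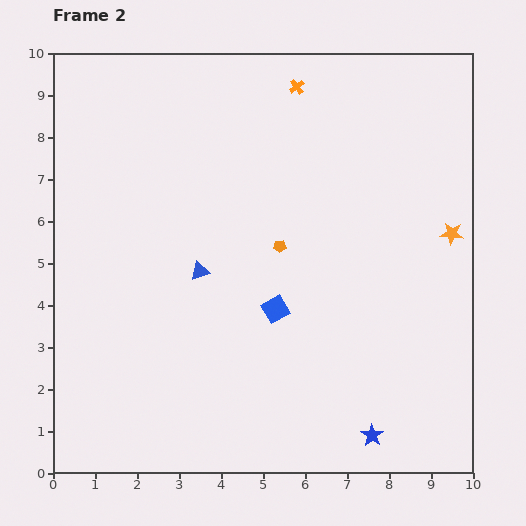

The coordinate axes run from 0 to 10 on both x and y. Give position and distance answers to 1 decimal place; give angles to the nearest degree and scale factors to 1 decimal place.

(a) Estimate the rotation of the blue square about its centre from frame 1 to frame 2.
19° counter-clockwise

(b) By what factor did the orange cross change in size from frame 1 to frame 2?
0.6×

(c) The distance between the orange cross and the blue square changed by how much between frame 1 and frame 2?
+1.3

Distance in frame 1: 4.0. Distance in frame 2: 5.3.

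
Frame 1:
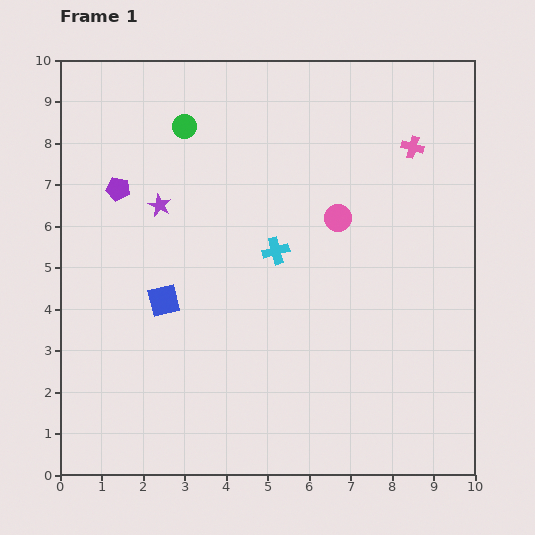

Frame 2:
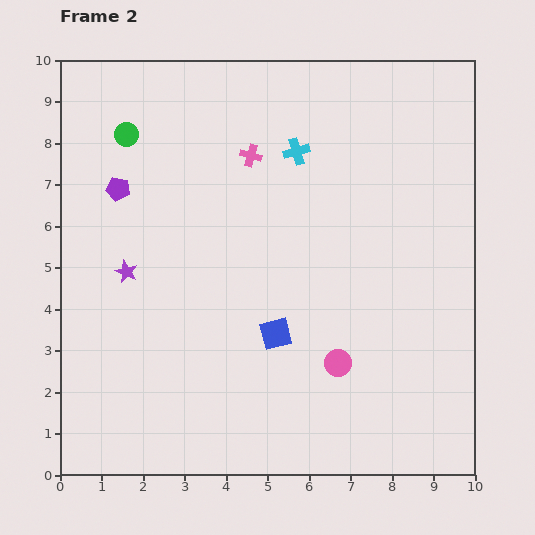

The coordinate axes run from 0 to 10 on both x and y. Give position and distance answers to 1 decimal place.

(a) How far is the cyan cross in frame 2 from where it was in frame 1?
2.5

The cyan cross moved from (5.2, 5.4) to (5.7, 7.8), a distance of √(0.5² + 2.4²) ≈ 2.5.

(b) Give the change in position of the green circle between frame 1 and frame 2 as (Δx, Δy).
(-1.4, -0.2)

The green circle was at (3.0, 8.4) in frame 1 and (1.6, 8.2) in frame 2.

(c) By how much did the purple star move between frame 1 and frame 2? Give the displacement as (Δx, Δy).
(-0.8, -1.6)

The purple star was at (2.4, 6.5) in frame 1 and (1.6, 4.9) in frame 2.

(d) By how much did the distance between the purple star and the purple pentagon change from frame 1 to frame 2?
+0.9

Distance in frame 1: 1.1. Distance in frame 2: 2.0.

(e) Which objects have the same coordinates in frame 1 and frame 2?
the purple pentagon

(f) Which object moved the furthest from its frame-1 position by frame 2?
the pink cross

(moved 3.9; next 3.5)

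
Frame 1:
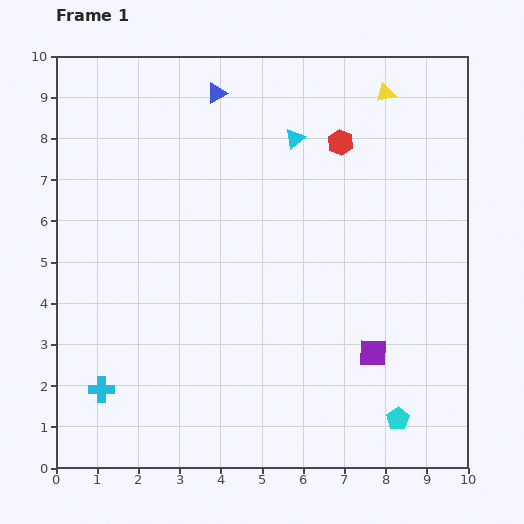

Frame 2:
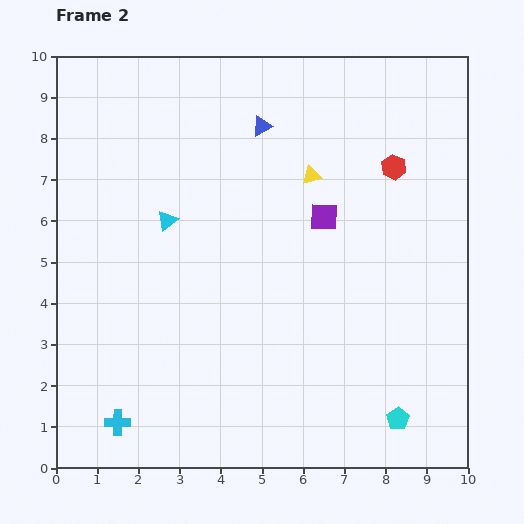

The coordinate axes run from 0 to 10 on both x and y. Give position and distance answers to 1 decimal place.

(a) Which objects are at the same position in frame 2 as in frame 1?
the cyan pentagon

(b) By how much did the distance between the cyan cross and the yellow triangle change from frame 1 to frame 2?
-2.4

Distance in frame 1: 10.0. Distance in frame 2: 7.6.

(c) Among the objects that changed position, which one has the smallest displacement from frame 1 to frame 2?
the cyan cross

(moved 0.9)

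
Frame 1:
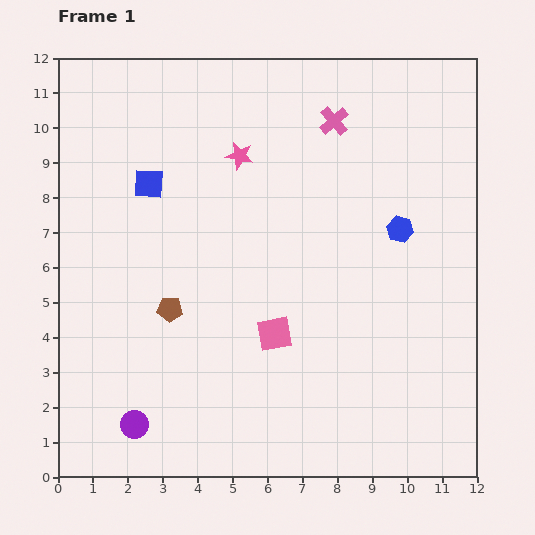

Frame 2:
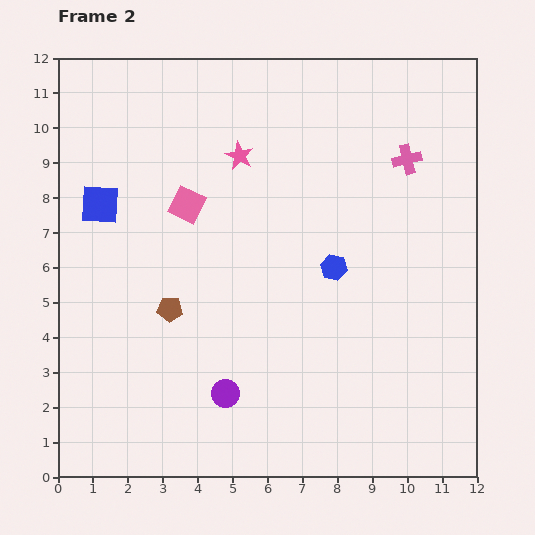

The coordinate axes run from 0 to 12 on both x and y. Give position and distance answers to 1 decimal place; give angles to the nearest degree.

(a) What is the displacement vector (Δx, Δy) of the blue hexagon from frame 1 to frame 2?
(-1.9, -1.1)

The blue hexagon was at (9.8, 7.1) in frame 1 and (7.9, 6.0) in frame 2.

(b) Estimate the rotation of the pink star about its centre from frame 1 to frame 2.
16° clockwise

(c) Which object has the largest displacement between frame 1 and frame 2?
the pink square

(moved 4.5; next 2.8)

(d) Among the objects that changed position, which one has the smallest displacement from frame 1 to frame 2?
the blue square

(moved 1.5)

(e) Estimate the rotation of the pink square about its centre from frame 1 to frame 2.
36° clockwise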